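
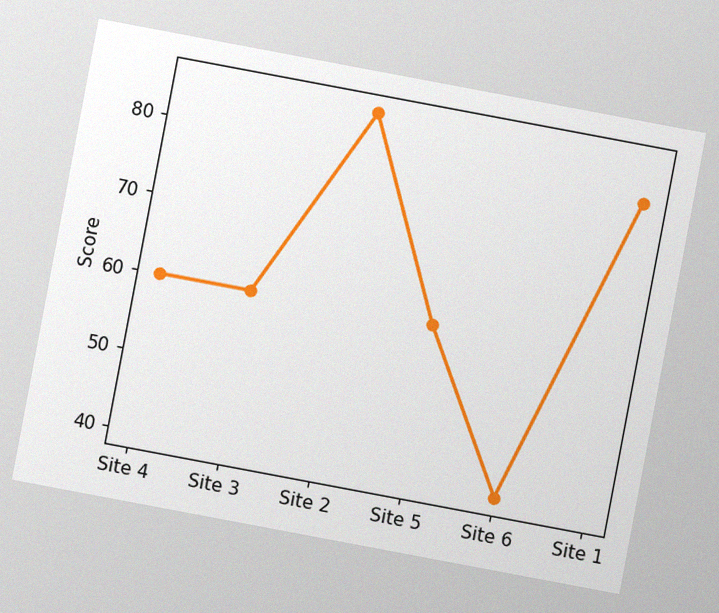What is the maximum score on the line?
The chart is tilted about 11° clockwise, with some photo noise. The highest point is at Site 2, and reading across to the y-axis gives 85.

85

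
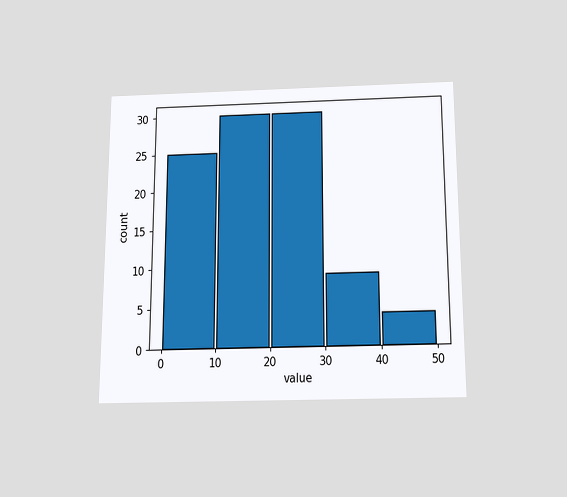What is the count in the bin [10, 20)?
The chart is viewed slightly from below. The [10, 20) bin has height 30.

30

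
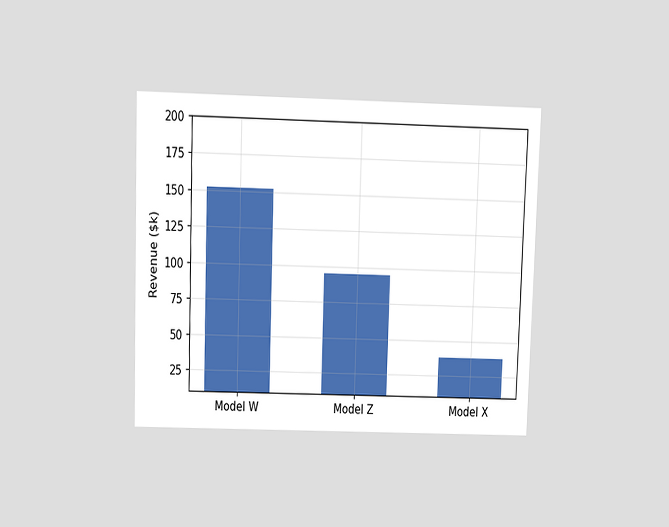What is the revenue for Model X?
$38k

The chart is viewed slightly from above. Reading along the chart's y-axis, the Model X bar reaches $38k.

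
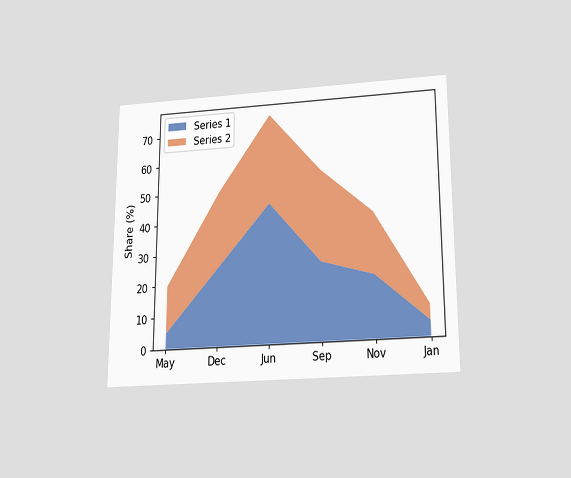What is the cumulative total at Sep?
55%

The chart is viewed slightly from below. The stacked total at Sep reaches 55%.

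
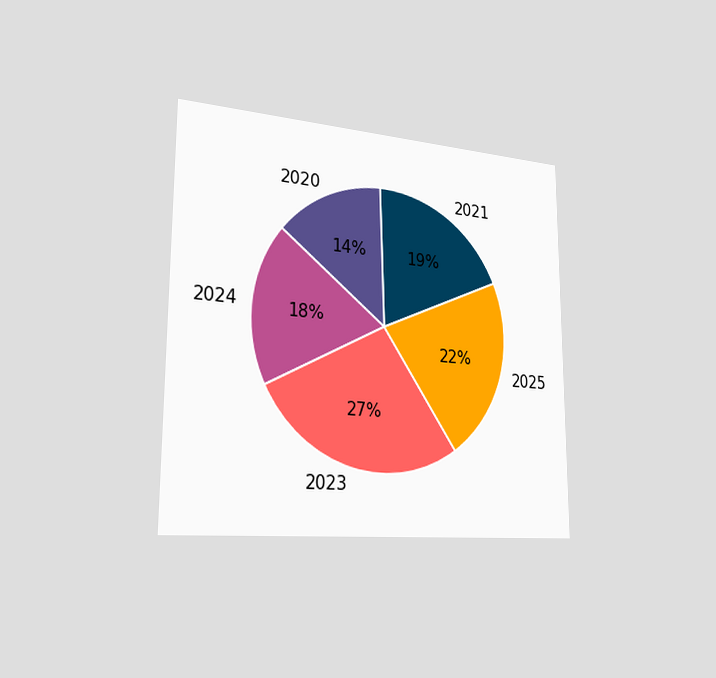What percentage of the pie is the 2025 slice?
The chart is viewed slightly from the left. The 2025 slice takes up 22% of the pie.

22%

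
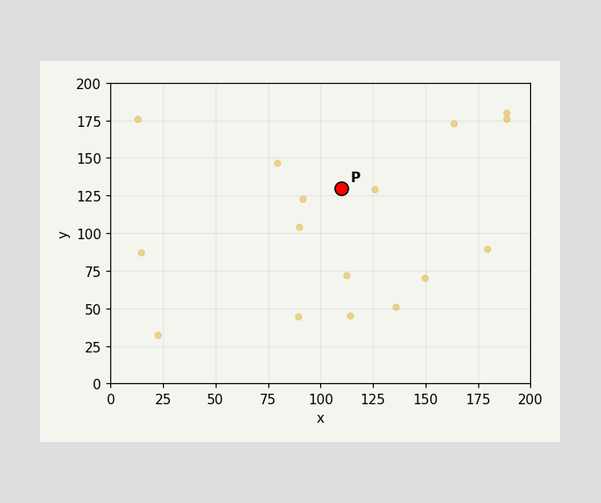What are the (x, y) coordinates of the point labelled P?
(110, 130)

Following the gridlines from P to each axis, P sits at (110, 130).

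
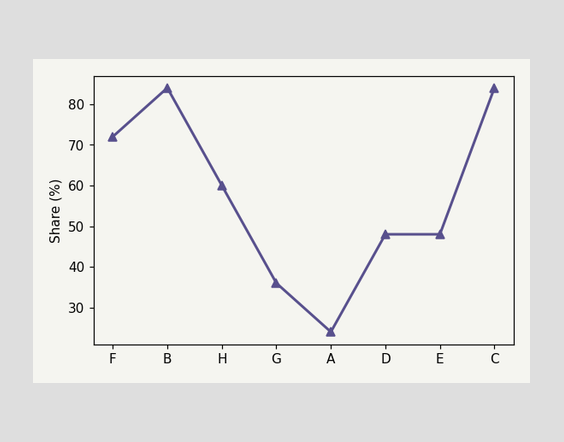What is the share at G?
36%

At G, the line is at 36%.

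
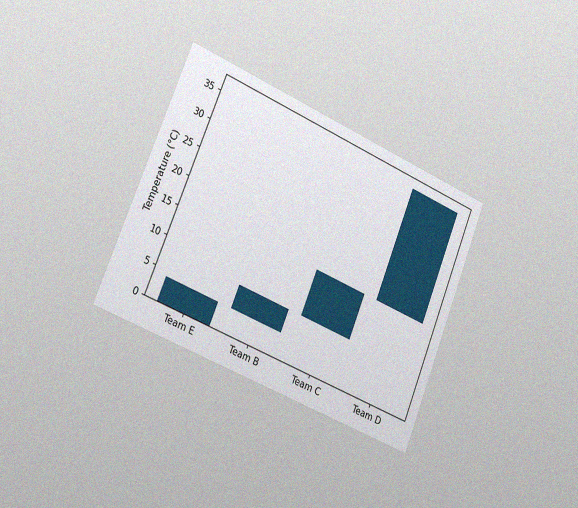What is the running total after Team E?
The chart is tilted about 22° clockwise and viewed slightly from the left, with some photo noise. After Team E the running total reaches 4°C.

4°C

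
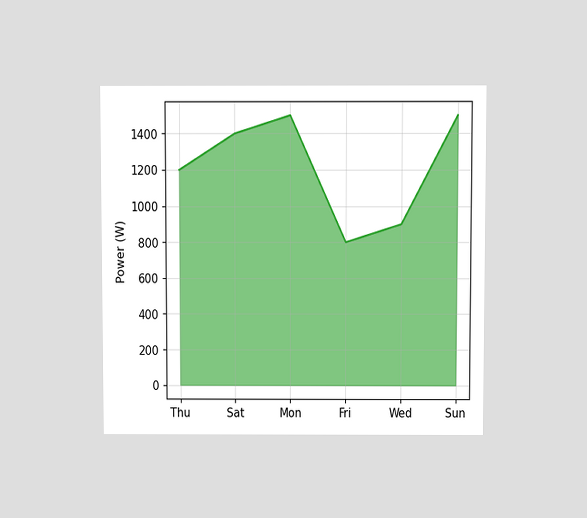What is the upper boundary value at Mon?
The chart is viewed at a slight angle. At Mon the upper boundary is at 1500W.

1500W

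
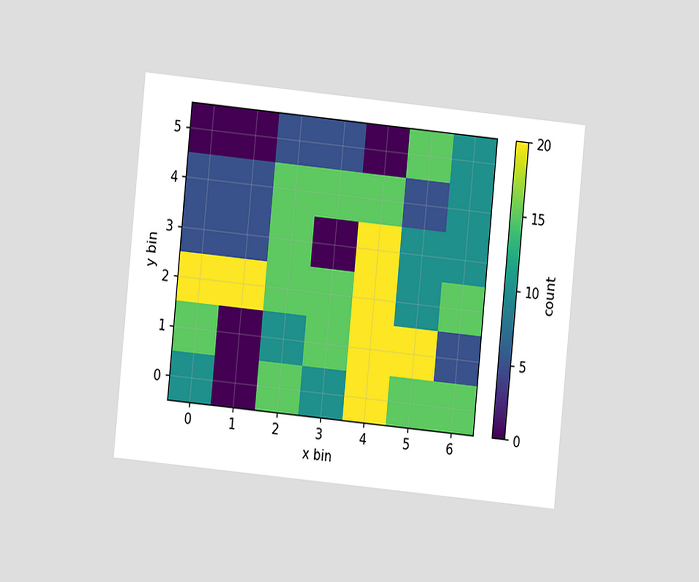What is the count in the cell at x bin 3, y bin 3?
The chart is tilted about 6° clockwise and viewed at a slight angle. Matching the cell (3, 3) against the colorbar gives 0.

0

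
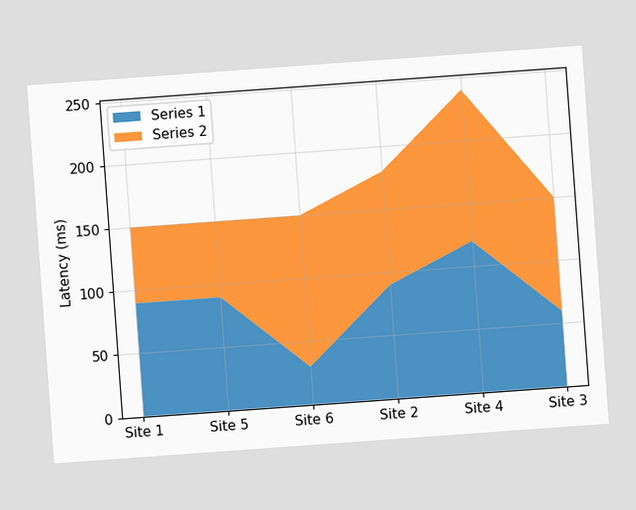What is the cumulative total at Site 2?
The chart is tilted about 4° counter-clockwise. The stacked total at Site 2 reaches 180ms.

180ms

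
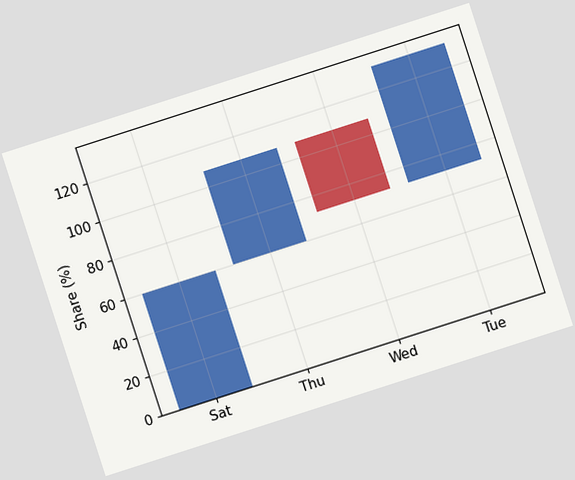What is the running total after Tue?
132%

The chart is tilted about 18° counter-clockwise. After Tue the running total reaches 132%.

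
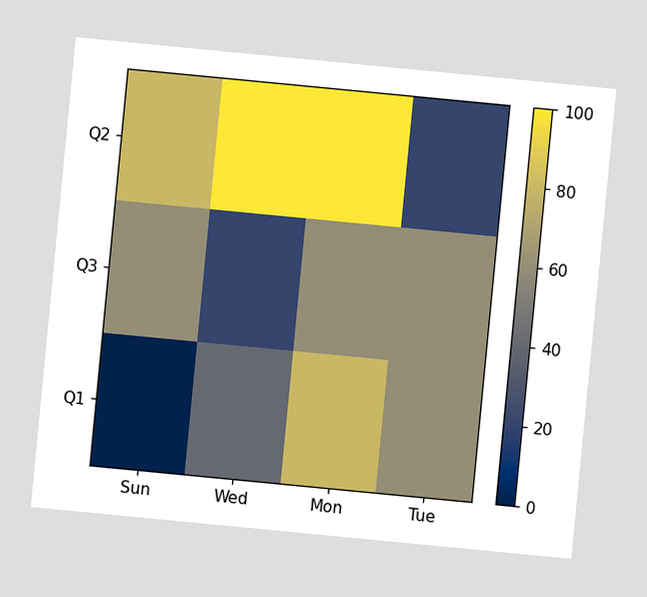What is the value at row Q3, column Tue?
The chart is tilted about 5° clockwise. Matching cell (Q3, Tue) against the colorbar gives 60.

60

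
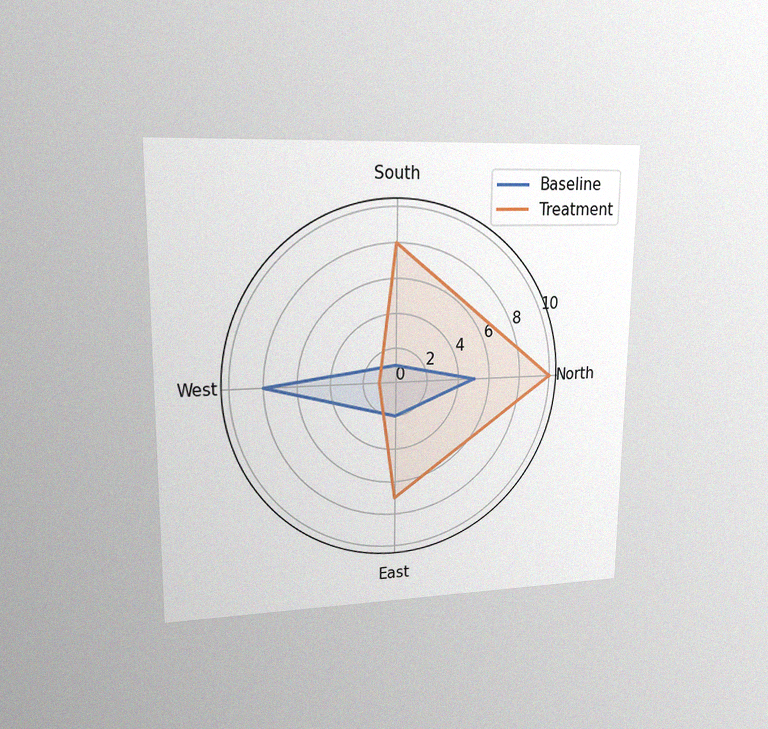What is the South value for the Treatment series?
8

The chart is viewed at a slight angle, with some photo noise. On the South axis, Treatment reaches 8.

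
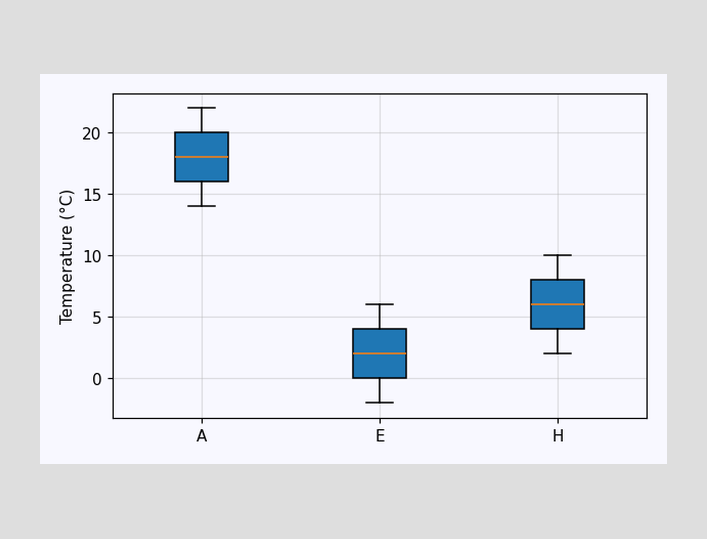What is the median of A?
The median line in the A box sits at 18°C.

18°C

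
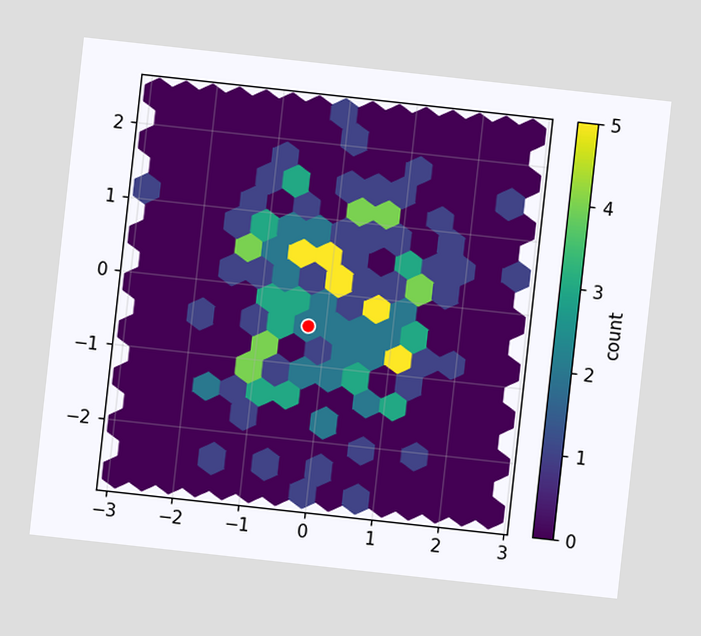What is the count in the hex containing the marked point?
The chart is tilted about 6° clockwise. The marked hex reads 2 on the colorbar.

2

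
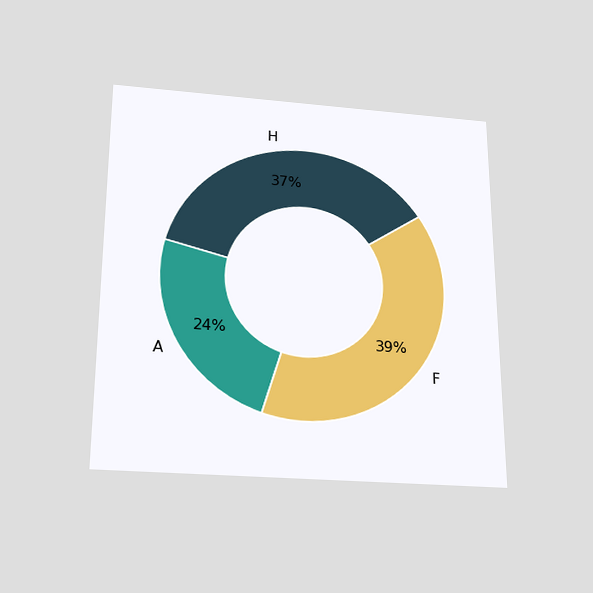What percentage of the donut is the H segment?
The chart is viewed slightly from below. The H segment takes up 37% of the ring.

37%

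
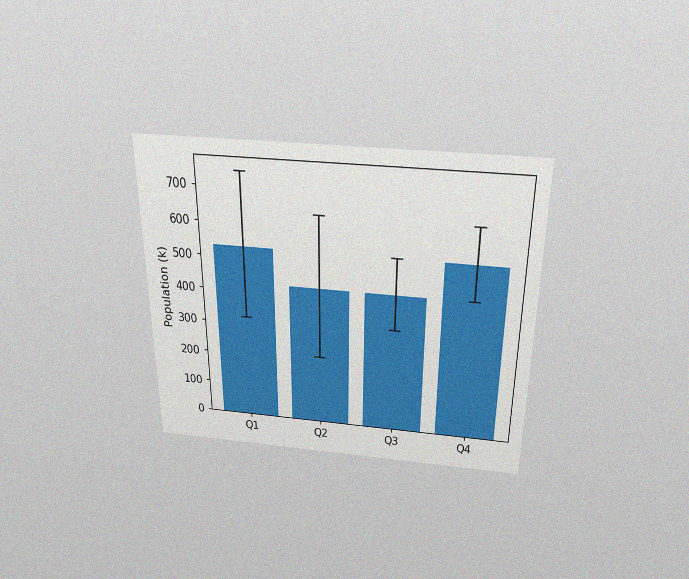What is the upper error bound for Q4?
636k

The chart is viewed slightly from above, with some photo noise. The Q4 bar's upper whisker reaches 636k.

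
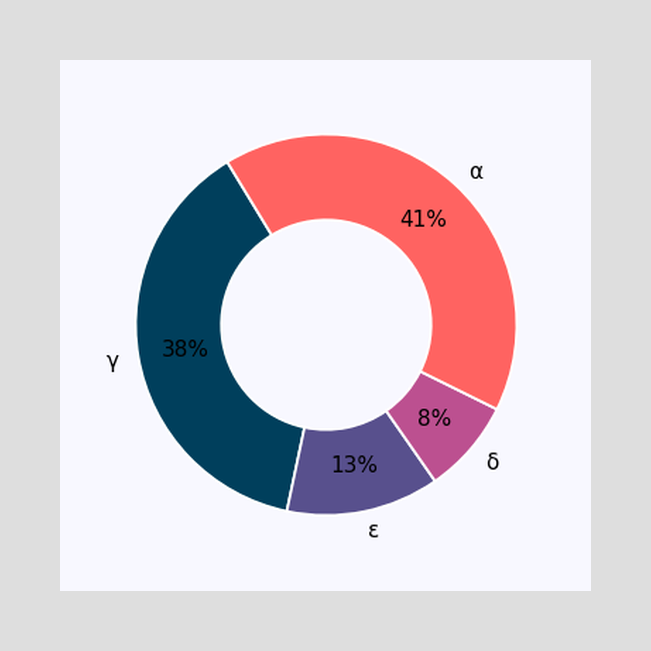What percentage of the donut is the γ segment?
38%

The γ segment takes up 38% of the ring.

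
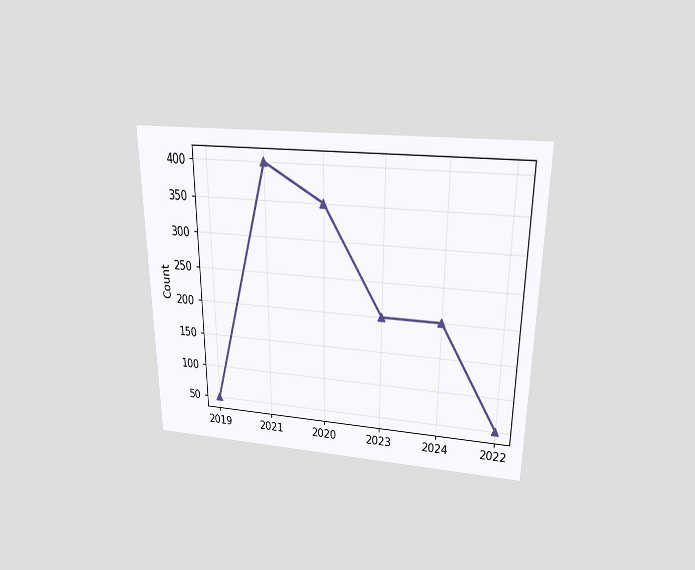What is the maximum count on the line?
400

The chart is viewed slightly from above. The highest point is at 2021, and reading across to the y-axis gives 400.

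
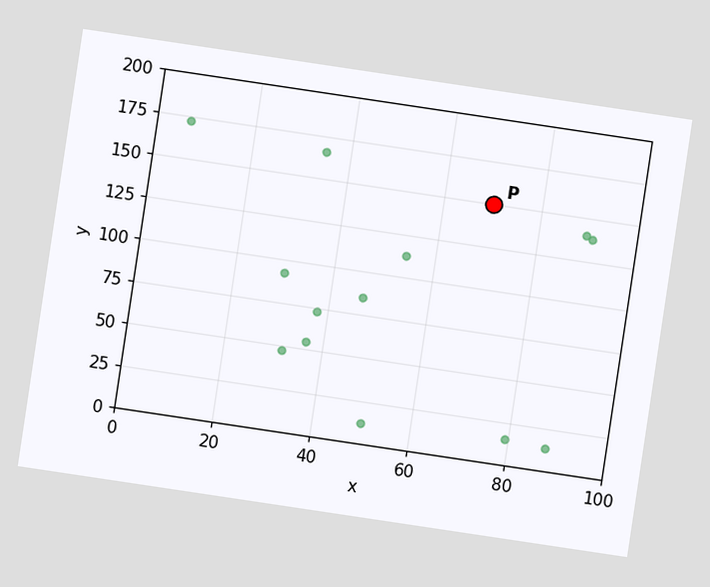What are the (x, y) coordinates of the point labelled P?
(70, 150)

The chart is tilted about 8° clockwise. Following the gridlines from P to each axis, P sits at (70, 150).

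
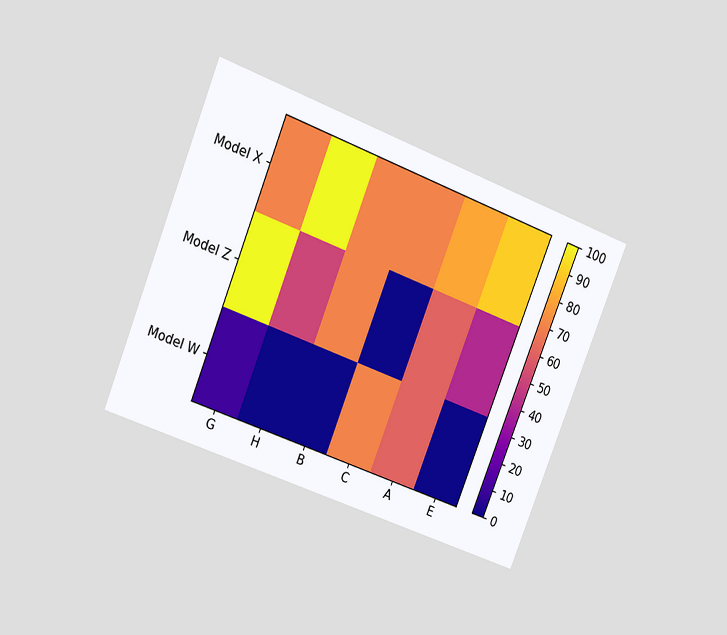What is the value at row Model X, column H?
The chart is tilted about 22° clockwise and viewed at a slight angle. Matching cell (Model X, H) against the colorbar gives 100.

100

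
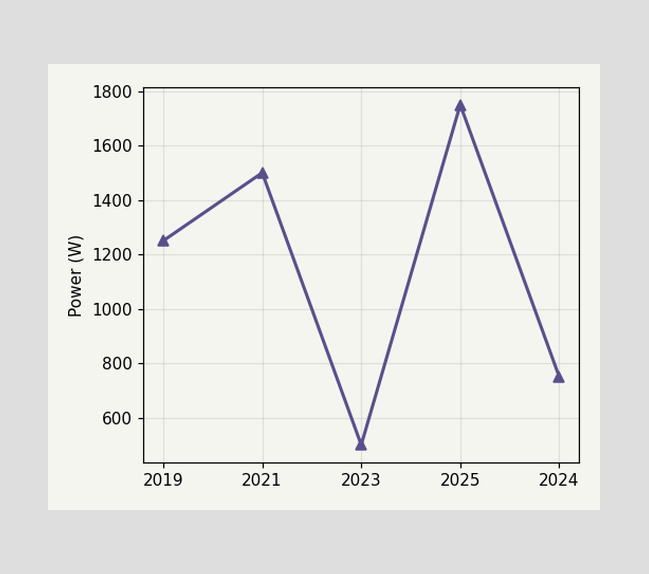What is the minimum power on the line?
500W

The lowest point is at 2023, and reading across to the y-axis gives 500W.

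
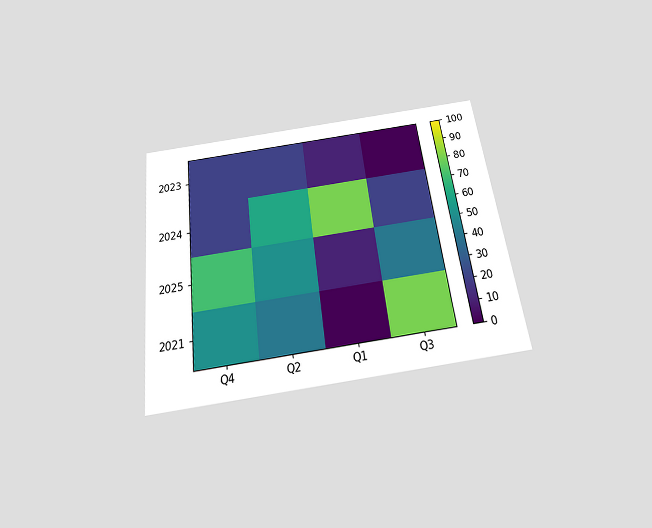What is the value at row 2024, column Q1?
The chart is tilted about 7° counter-clockwise and viewed slightly from below. Matching cell (2024, Q1) against the colorbar gives 80.

80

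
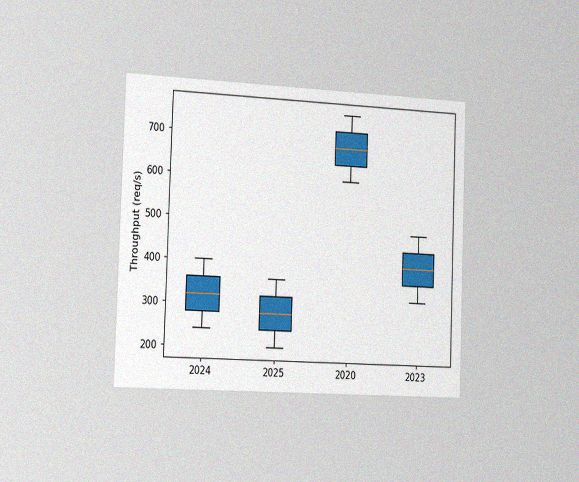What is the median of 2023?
400req/s

The chart is tilted about 2° clockwise and viewed slightly from the left, with some photo noise. The median line in the 2023 box sits at 400req/s.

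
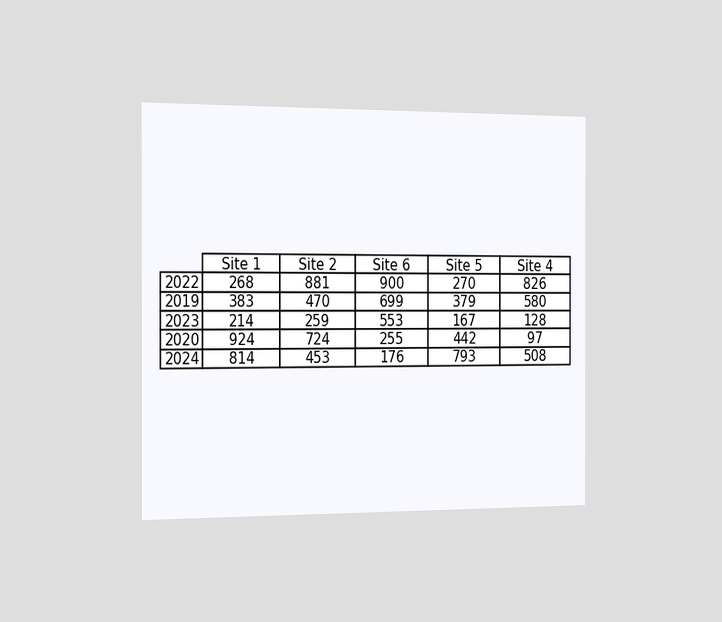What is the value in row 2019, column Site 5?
379

The chart is viewed slightly from the left. The (2019, Site 5) cell reads 379.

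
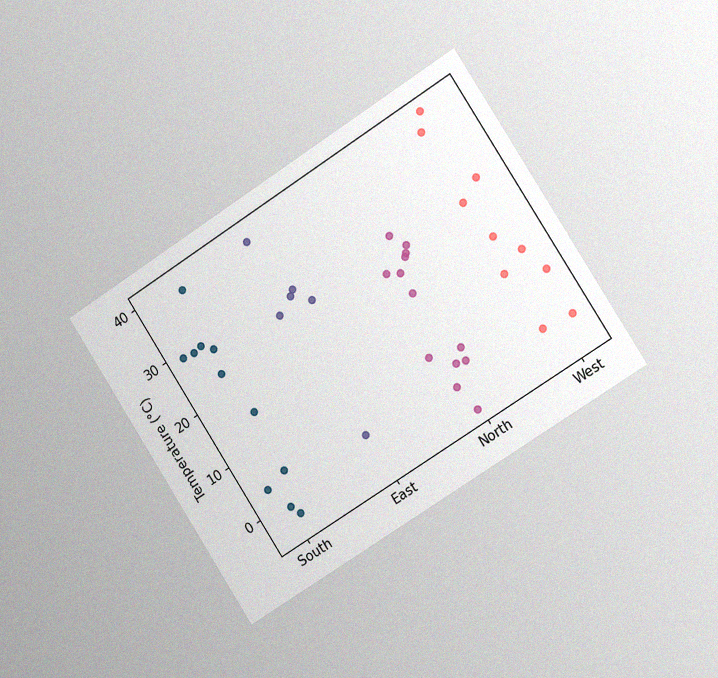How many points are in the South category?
The chart is tilted about 33° counter-clockwise and viewed slightly from the right, with some photo noise. Counting the markers in the South column gives 11.

11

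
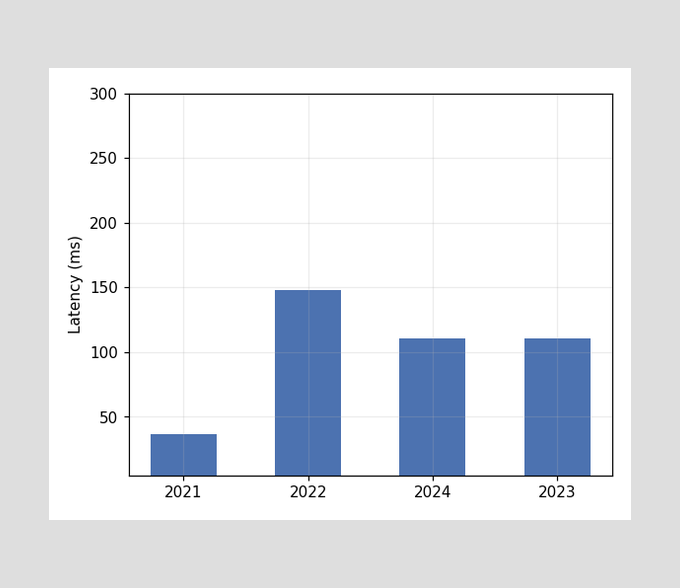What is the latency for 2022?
148ms

Reading along the chart's y-axis, the 2022 bar reaches 148ms.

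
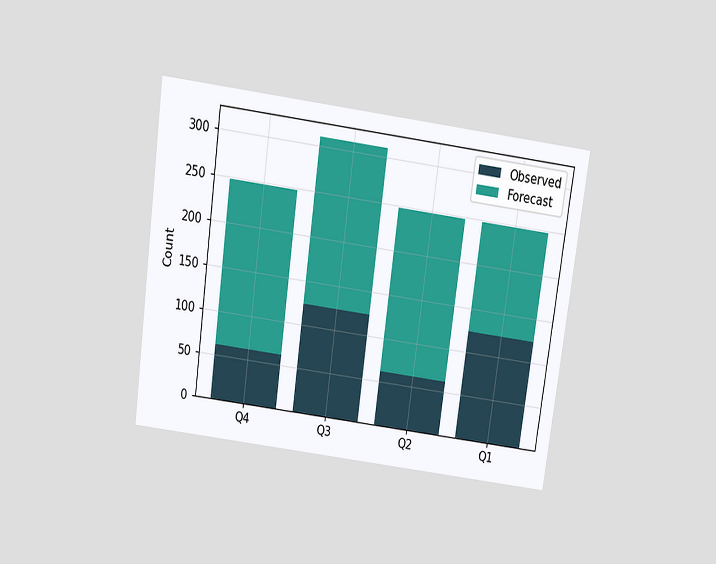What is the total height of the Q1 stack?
248

The chart is tilted about 8° clockwise and viewed slightly from above. The Q1 stack's top reaches 248 on the y-axis.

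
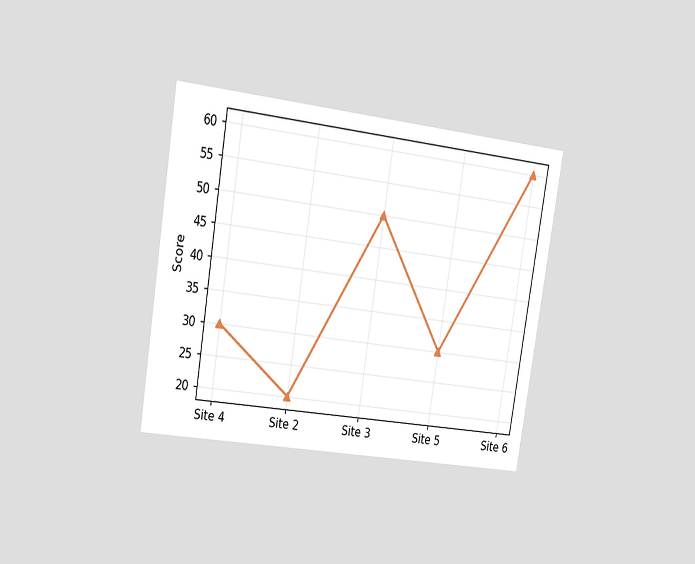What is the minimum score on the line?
The chart is tilted about 9° clockwise and viewed slightly from the left. The lowest point is at Site 2, and reading across to the y-axis gives 20.

20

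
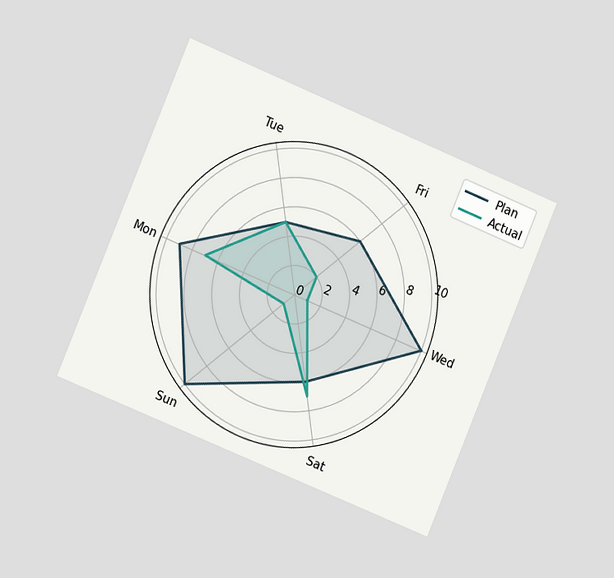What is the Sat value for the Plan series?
The chart is tilted about 23° clockwise and viewed slightly from the left. On the Sat axis, Plan reaches 6.

6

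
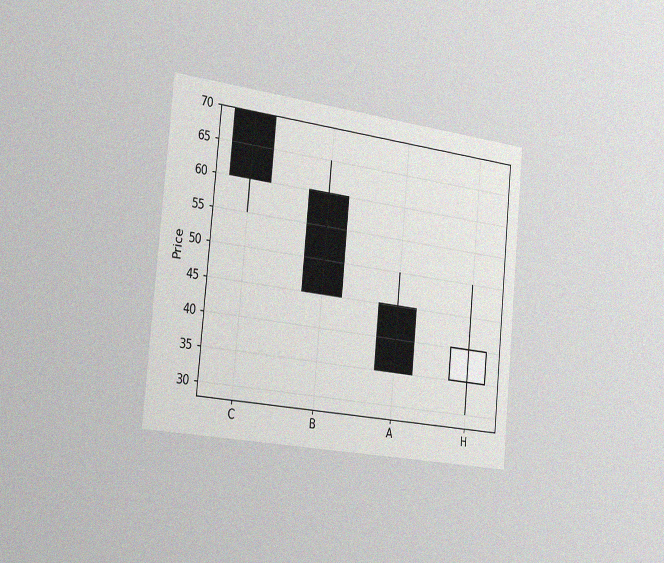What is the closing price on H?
The chart is tilted about 5° clockwise and viewed slightly from the left, with some photo noise. The H candle closes at 40.

40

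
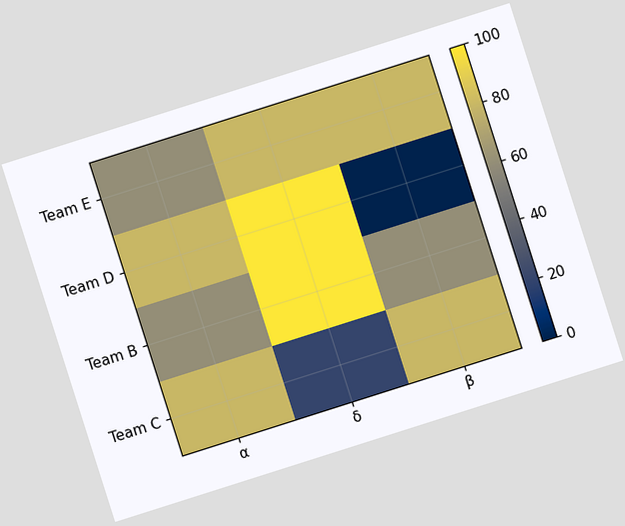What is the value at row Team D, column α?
The chart is tilted about 18° counter-clockwise. Matching cell (Team D, α) against the colorbar gives 80.

80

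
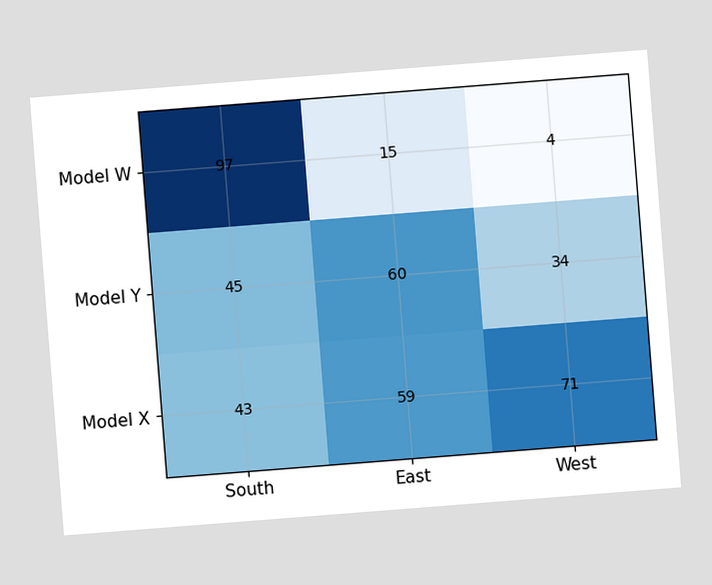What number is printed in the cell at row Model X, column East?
59

The chart is tilted about 4° counter-clockwise. The (Model X, East) cell reads 59.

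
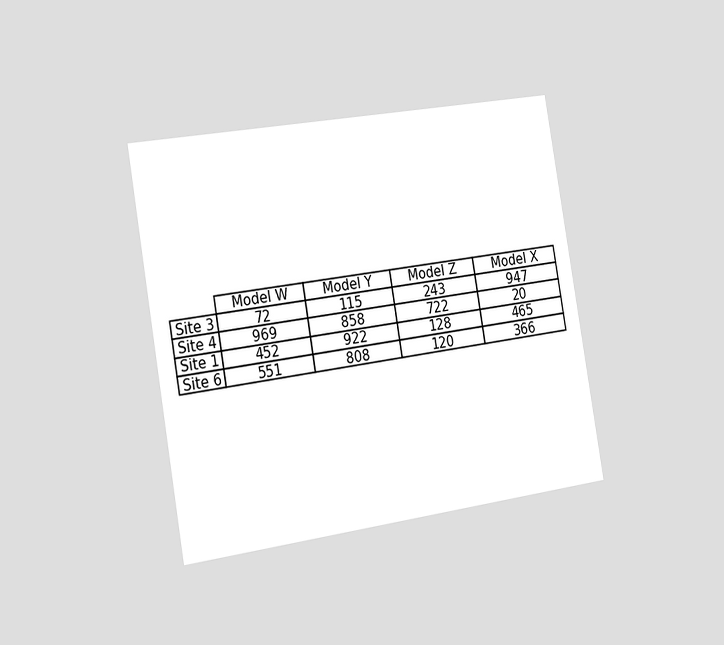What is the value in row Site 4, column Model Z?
The chart is tilted about 10° counter-clockwise and viewed slightly from the left. The (Site 4, Model Z) cell reads 722.

722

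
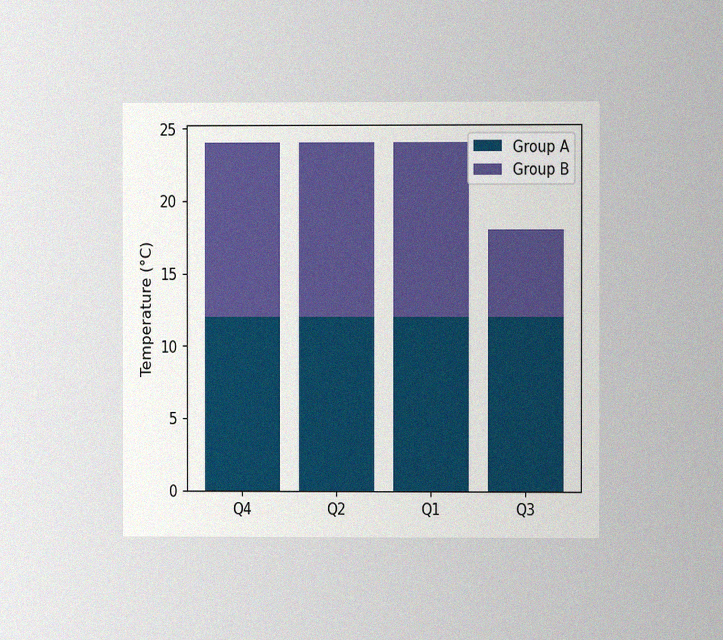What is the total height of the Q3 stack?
The chart is viewed at a slight angle, with some photo noise. The Q3 stack's top reaches 18°C on the y-axis.

18°C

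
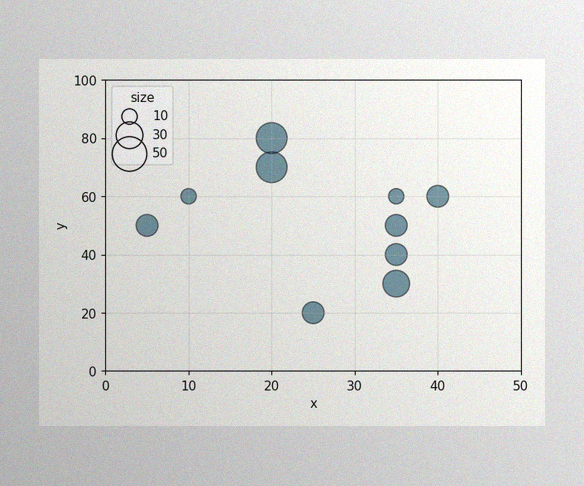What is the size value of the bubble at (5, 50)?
20

The image has some photo noise and uneven lighting. Matching the bubble at (5, 50) against the size legend gives 20.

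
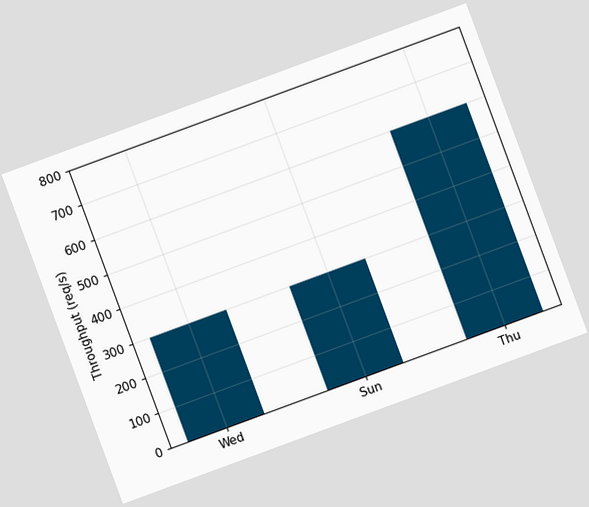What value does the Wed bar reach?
The chart is tilted about 20° counter-clockwise. Reading along the chart's y-axis, the Wed bar reaches 300req/s.

300req/s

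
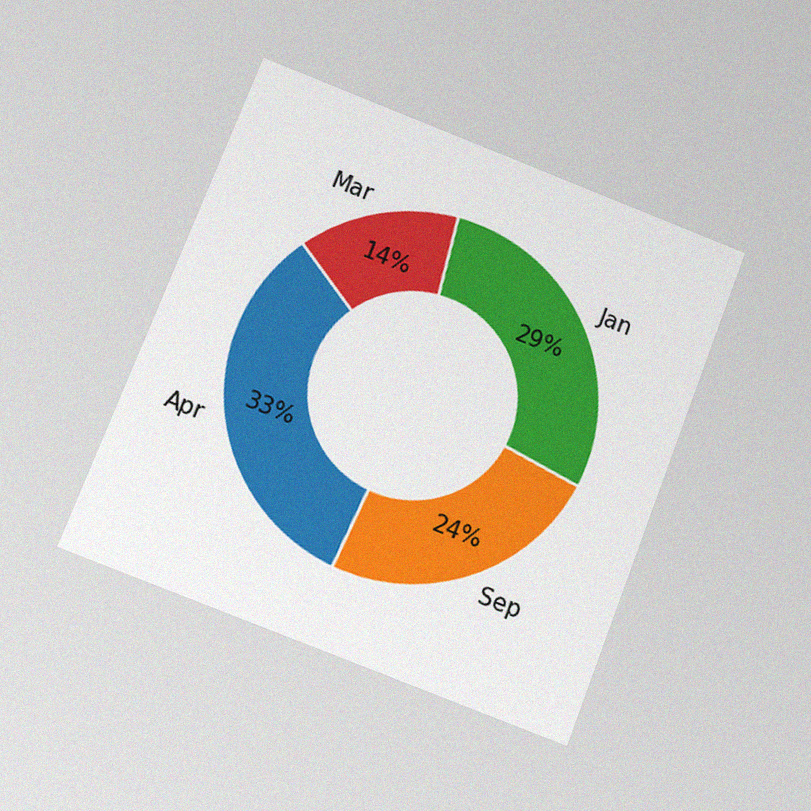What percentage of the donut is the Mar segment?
14%

The chart is tilted about 21° clockwise and viewed at a slight angle, with some photo noise. The Mar segment takes up 14% of the ring.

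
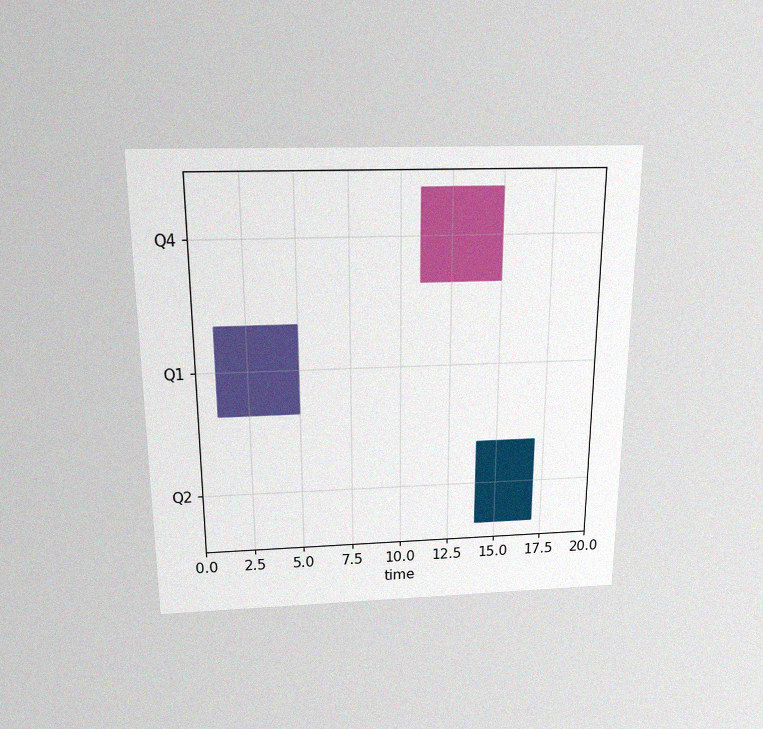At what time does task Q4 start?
11

The chart is viewed slightly from above, with some photo noise. The Q4 bar begins at t=11.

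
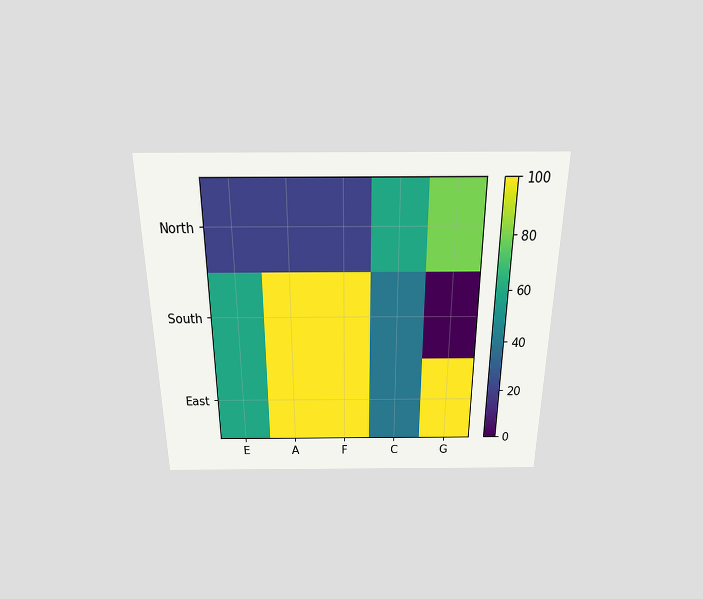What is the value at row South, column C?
40

The chart is viewed slightly from above. Matching cell (South, C) against the colorbar gives 40.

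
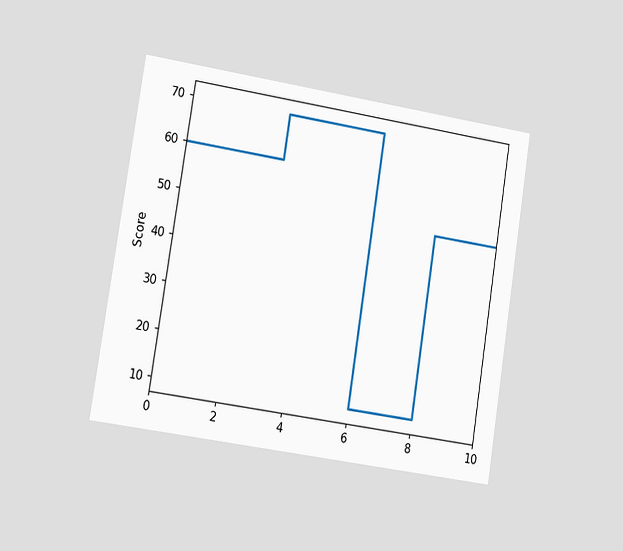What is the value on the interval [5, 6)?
70

The chart is tilted about 9° clockwise and viewed slightly from the left. On [5, 6) the step sits at 70.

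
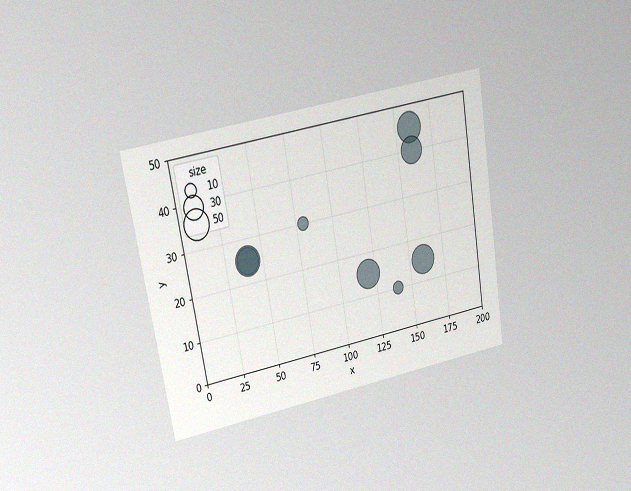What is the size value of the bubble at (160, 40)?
40

The chart is tilted about 10° counter-clockwise and viewed at a slight angle, with some photo noise. Matching the bubble at (160, 40) against the size legend gives 40.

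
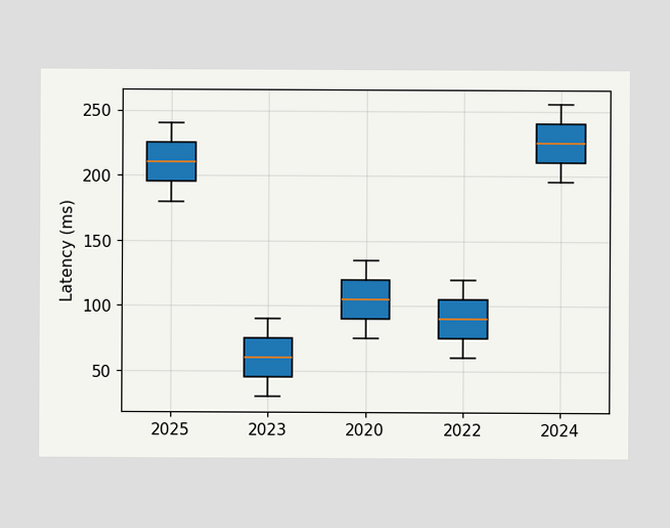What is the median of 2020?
105ms

The median line in the 2020 box sits at 105ms.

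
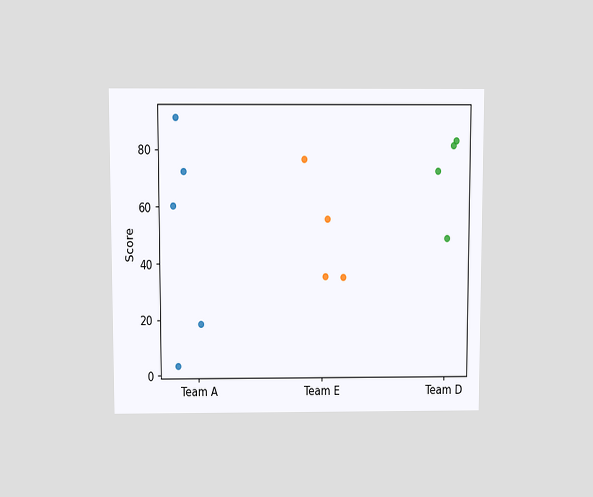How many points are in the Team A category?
5

The chart is viewed slightly from above. Counting the markers in the Team A column gives 5.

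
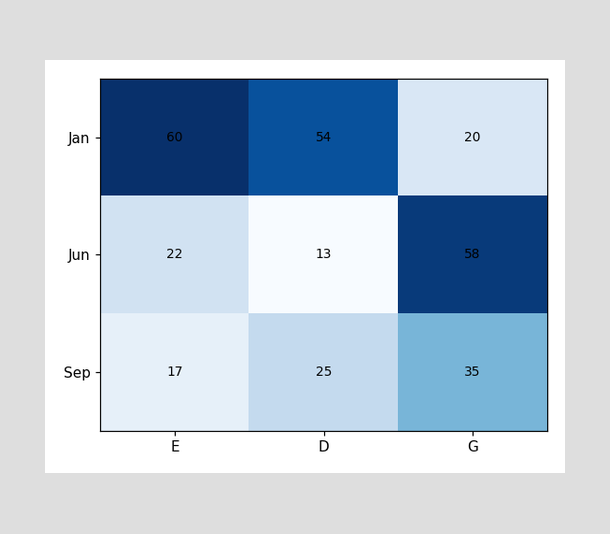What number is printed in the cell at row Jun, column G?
58

The (Jun, G) cell reads 58.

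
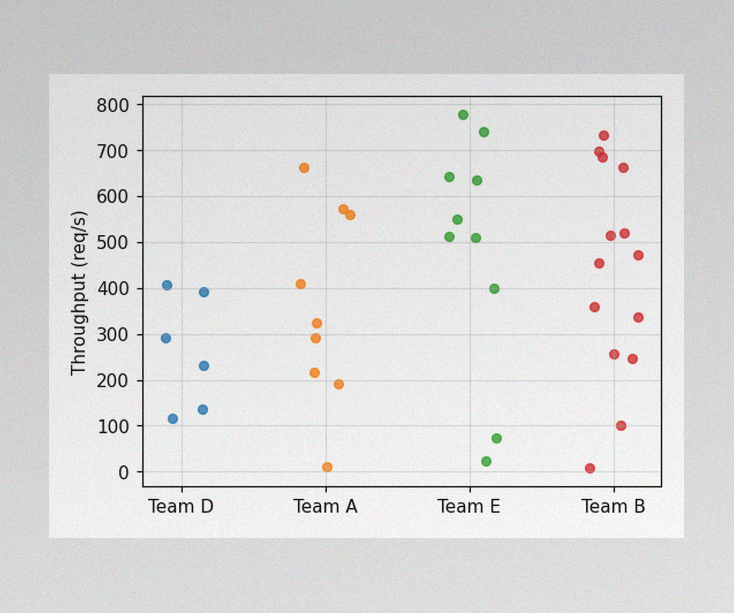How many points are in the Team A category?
9

The image has some photo noise and uneven lighting. Counting the markers in the Team A column gives 9.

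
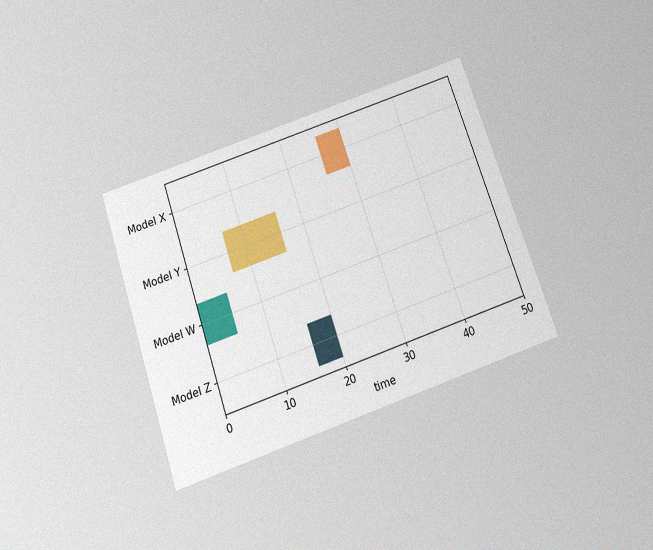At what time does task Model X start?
26

The chart is tilted about 19° counter-clockwise and viewed slightly from below, with some photo noise. The Model X bar begins at t=26.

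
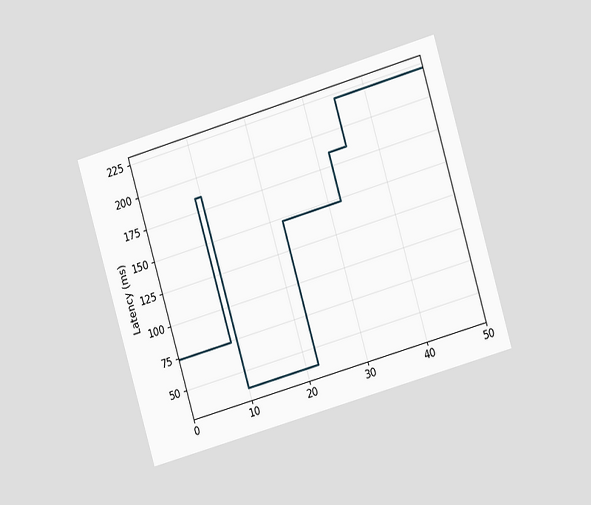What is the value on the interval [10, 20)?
37ms

The chart is tilted about 16° counter-clockwise and viewed slightly from the right. On [10, 20) the step sits at 37ms.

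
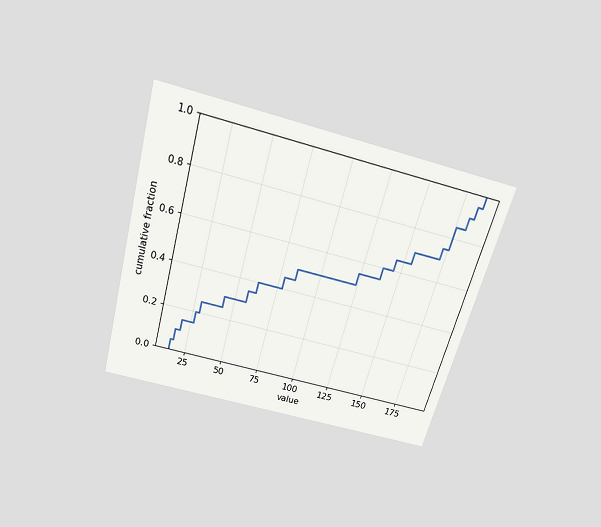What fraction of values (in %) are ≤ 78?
45%

The chart is tilted about 15° clockwise and viewed slightly from above. At x=78 the ECDF step is at 45%.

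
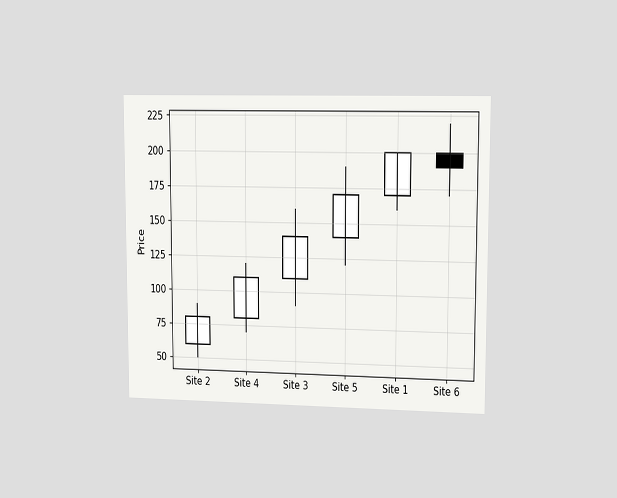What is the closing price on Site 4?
110

The chart is viewed slightly from the right. The Site 4 candle closes at 110.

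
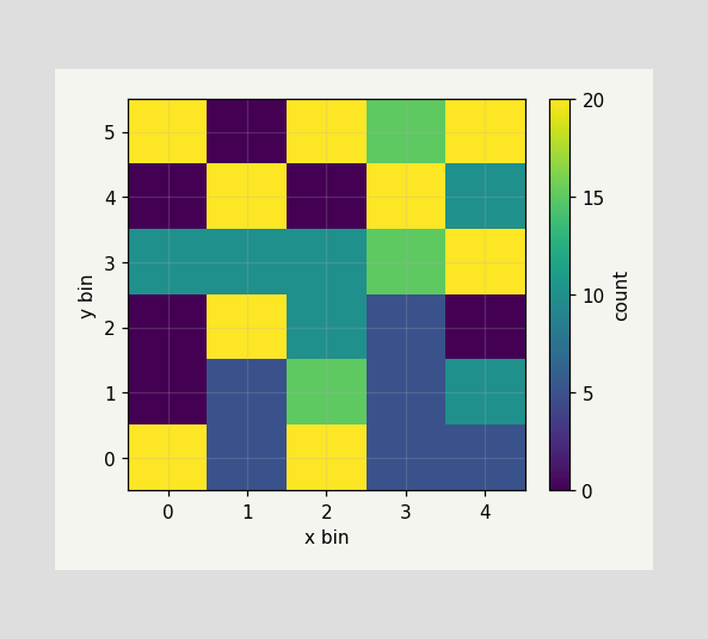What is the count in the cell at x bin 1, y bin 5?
Matching the cell (1, 5) against the colorbar gives 0.

0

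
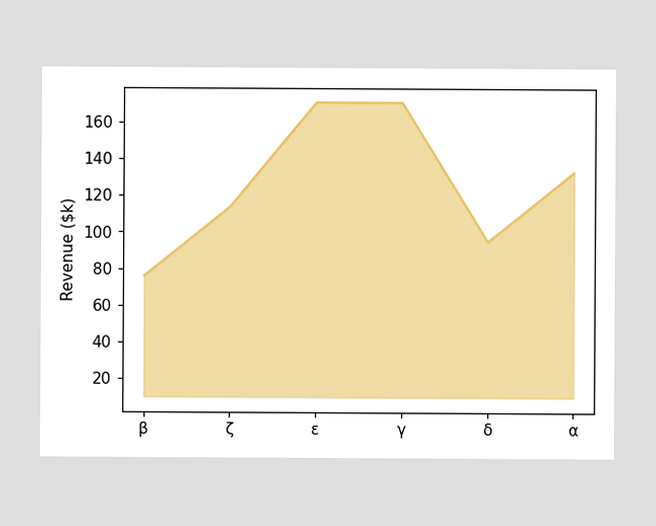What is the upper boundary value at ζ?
$114k

At ζ the upper boundary is at $114k.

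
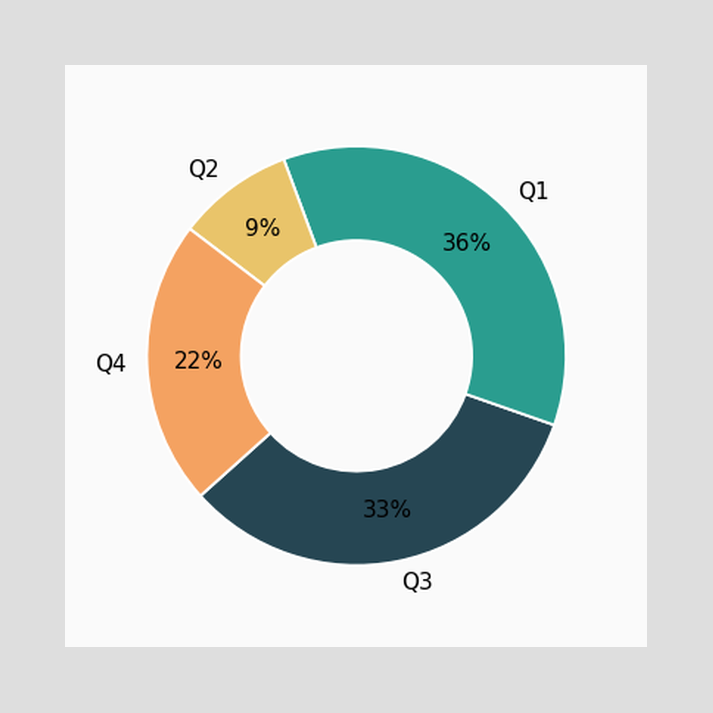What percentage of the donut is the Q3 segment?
The Q3 segment takes up 33% of the ring.

33%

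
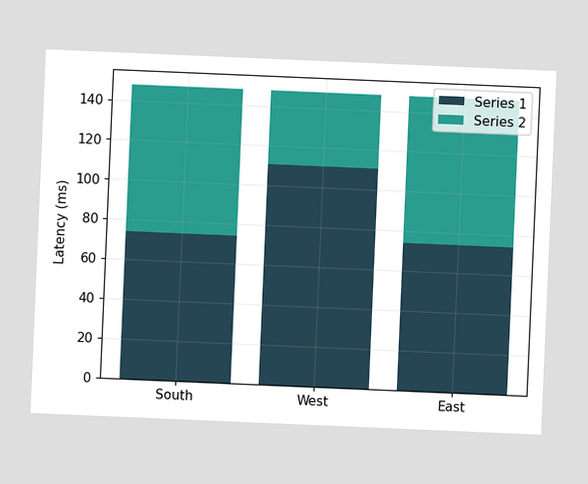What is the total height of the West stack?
The chart is tilted about 2° clockwise. The West stack's top reaches 148ms on the y-axis.

148ms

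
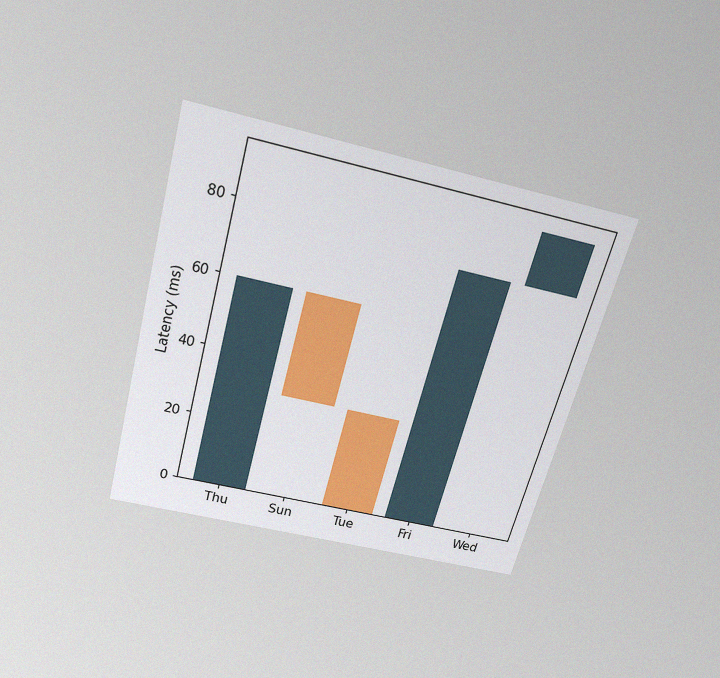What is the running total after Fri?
75ms

The chart is tilted about 15° clockwise and viewed slightly from above, with some photo noise. After Fri the running total reaches 75ms.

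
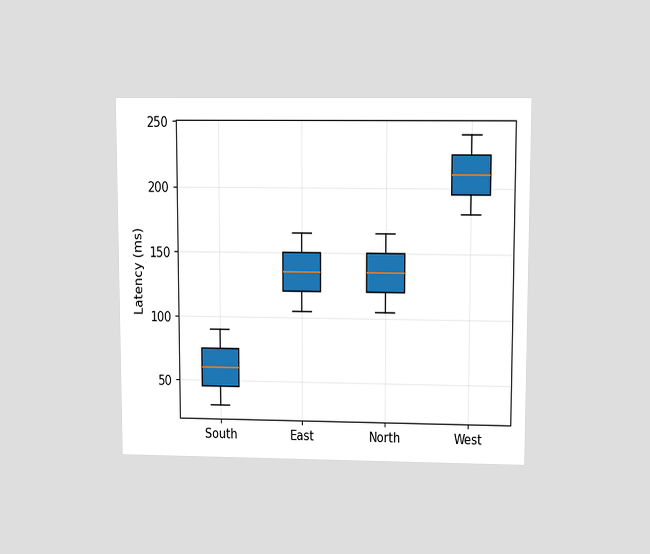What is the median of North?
The chart is viewed at a slight angle. The median line in the North box sits at 135ms.

135ms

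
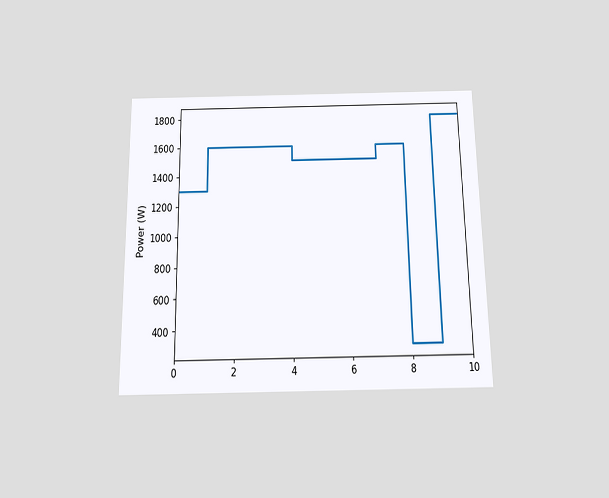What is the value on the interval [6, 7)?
The chart is viewed slightly from below. On [6, 7) the step sits at 1500W.

1500W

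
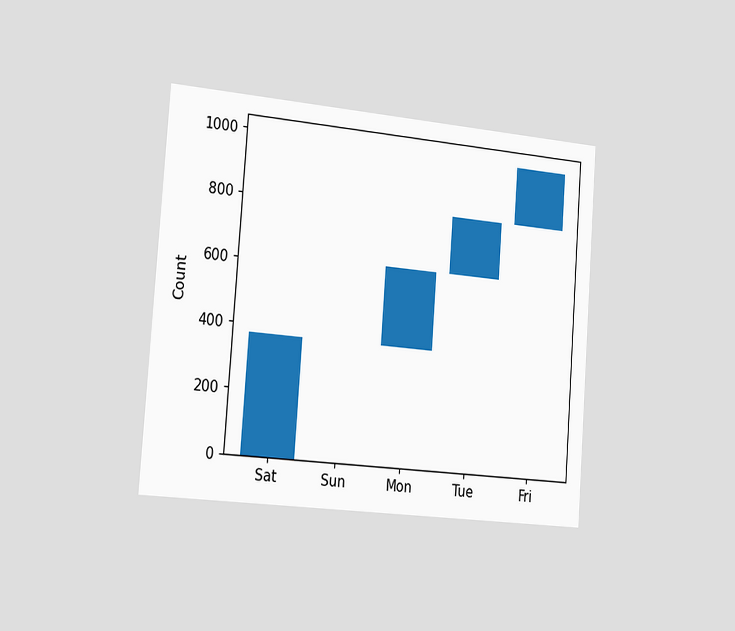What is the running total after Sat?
The chart is tilted about 4° clockwise and viewed slightly from the left. After Sat the running total reaches 372.

372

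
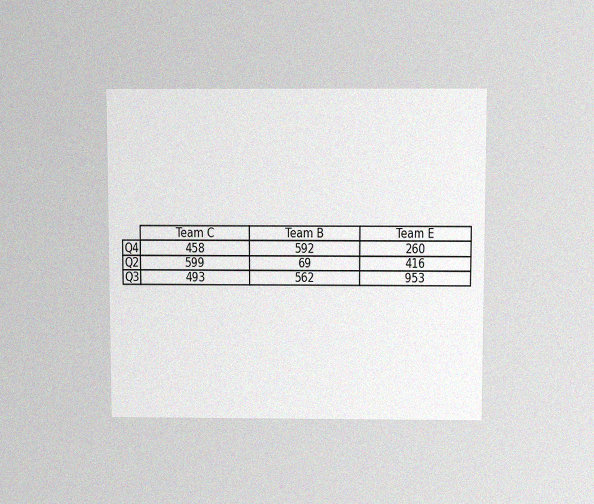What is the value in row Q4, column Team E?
260

The chart is viewed slightly from above, with some photo noise. The (Q4, Team E) cell reads 260.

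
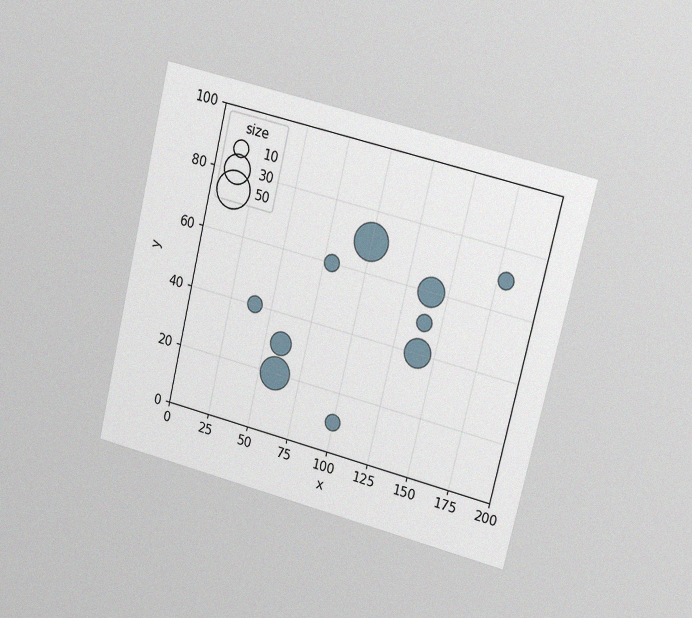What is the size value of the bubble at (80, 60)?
10

The chart is tilted about 13° clockwise and viewed slightly from the right, with some photo noise. Matching the bubble at (80, 60) against the size legend gives 10.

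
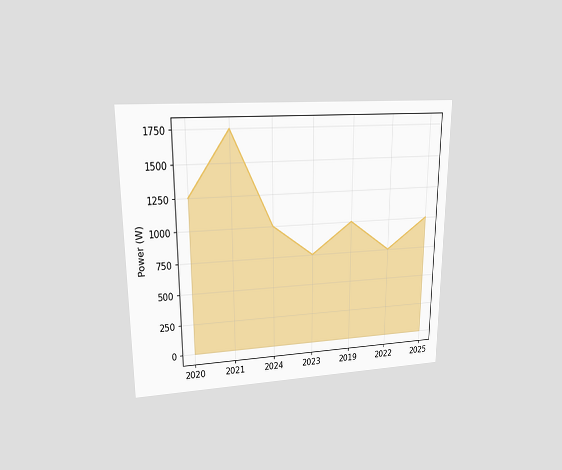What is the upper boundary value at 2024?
1000W

The chart is viewed at a slight angle. At 2024 the upper boundary is at 1000W.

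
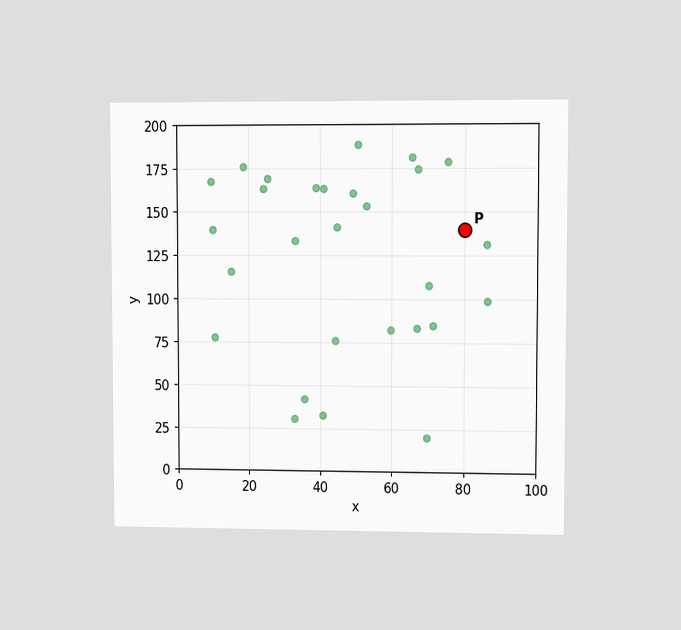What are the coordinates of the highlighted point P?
(80, 140)

The chart is viewed at a slight angle. Following the gridlines from P to each axis, P sits at (80, 140).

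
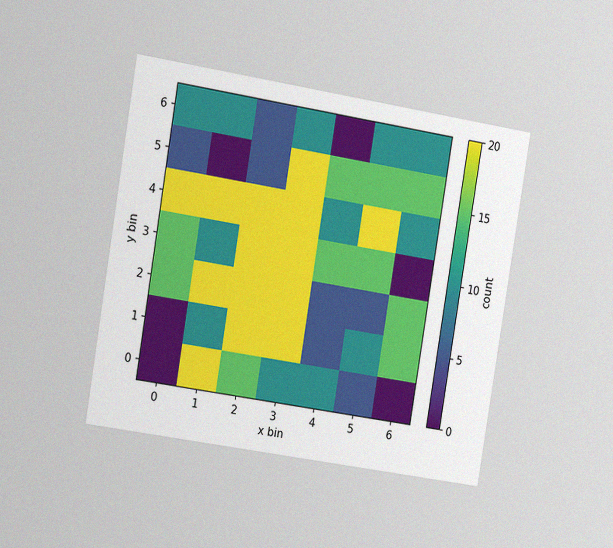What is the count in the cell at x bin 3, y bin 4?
20

The chart is tilted about 9° clockwise and viewed at a slight angle, with some photo noise. Matching the cell (3, 4) against the colorbar gives 20.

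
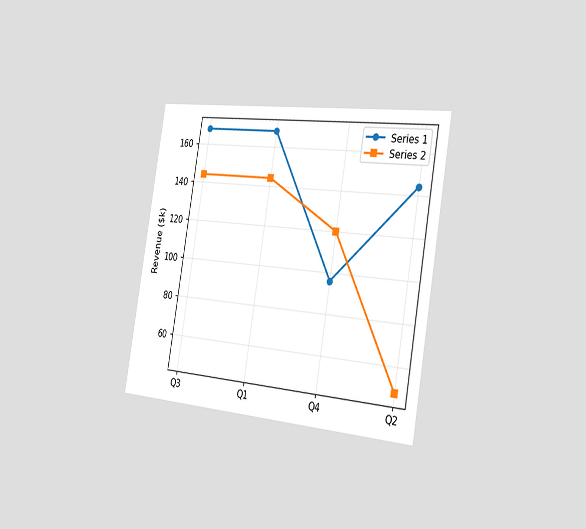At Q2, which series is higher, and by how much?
The chart is tilted about 10° clockwise and viewed slightly from the right. At Q2, Series 1 sits above the other line by $96k.

Series 1, by $96k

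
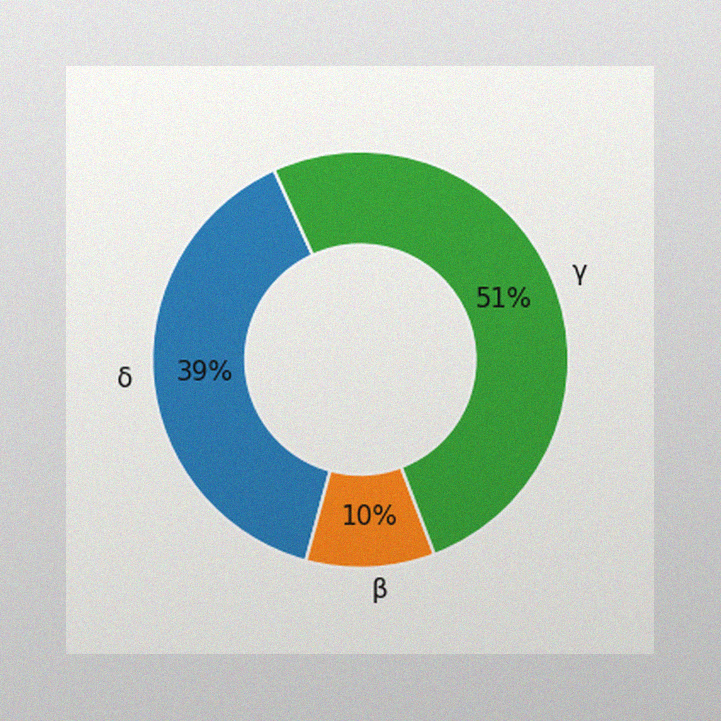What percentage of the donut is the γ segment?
The image has some photo noise and uneven lighting. The γ segment takes up 51% of the ring.

51%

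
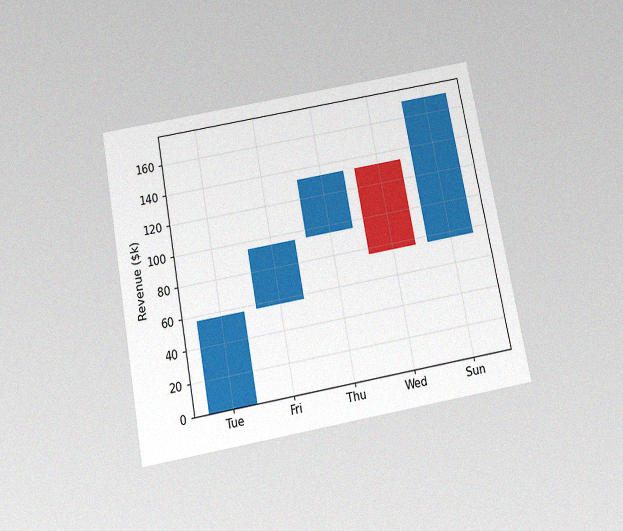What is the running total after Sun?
$171k

The chart is tilted about 10° counter-clockwise and viewed slightly from below, with some photo noise. After Sun the running total reaches $171k.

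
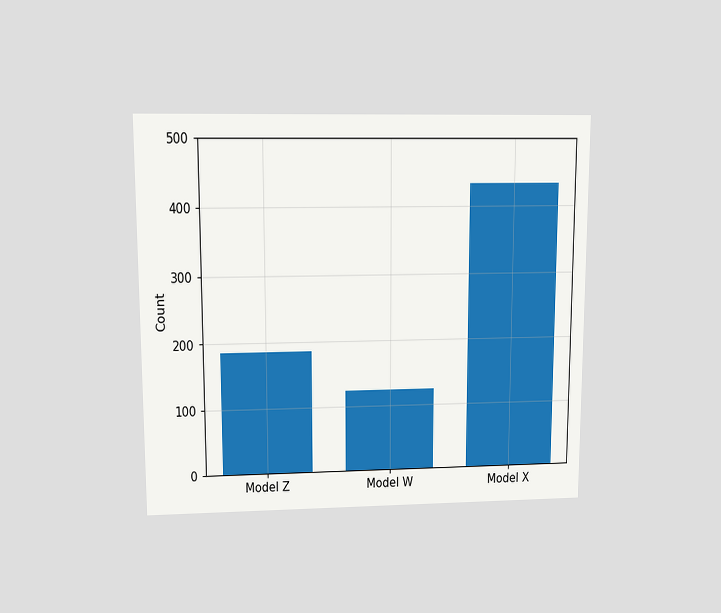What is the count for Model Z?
186

The chart is viewed at a slight angle. Reading along the chart's y-axis, the Model Z bar reaches 186.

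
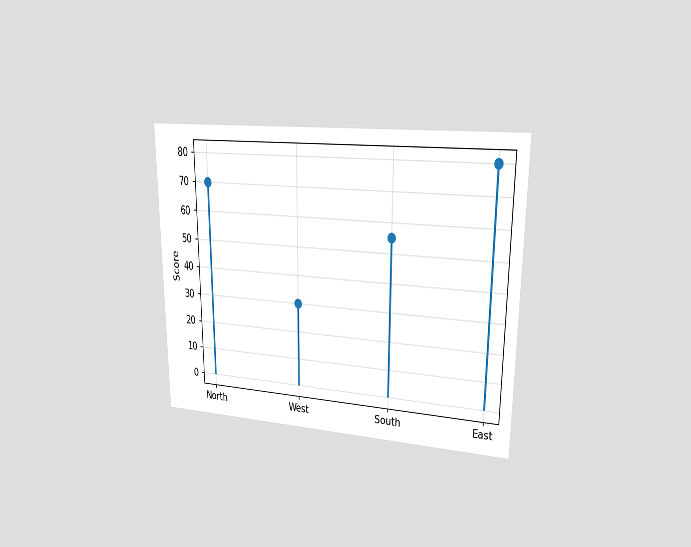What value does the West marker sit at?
30

The chart is viewed at a slight angle. The West marker sits at 30.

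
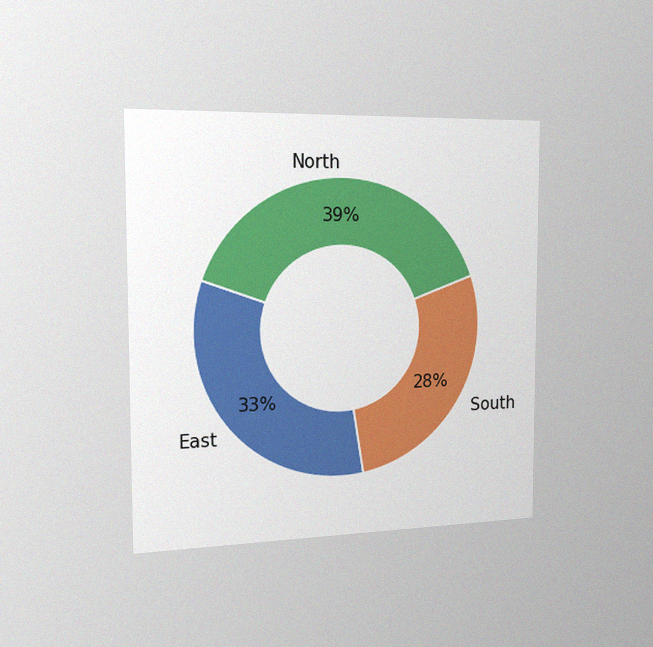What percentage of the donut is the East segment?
33%

The chart is viewed slightly from the left, with some photo noise. The East segment takes up 33% of the ring.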